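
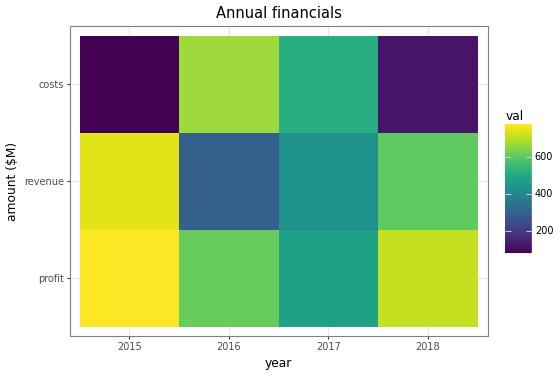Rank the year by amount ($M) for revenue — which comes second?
2018

Top 3 for revenue: 2015 ≈ 700, 2018 ≈ 600, 2017 ≈ 400.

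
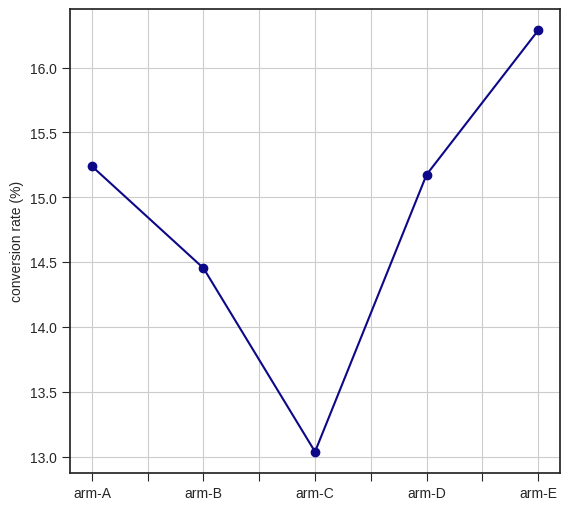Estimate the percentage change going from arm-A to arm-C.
arm-A ≈ 15.0, arm-C ≈ 13.0; (13.0 − 15.0) / 15.0 ≈ -13.3%.

≈ -13.3%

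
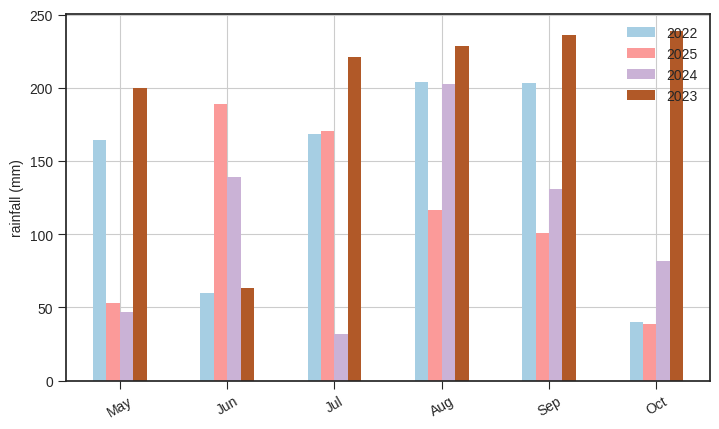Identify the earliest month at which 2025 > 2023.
Jun

May: 2025 ≈ 60 vs 2023 ≈ 200 (not yet); Jun: 2025 ≈ 180 vs 2023 ≈ 60 (first crossover).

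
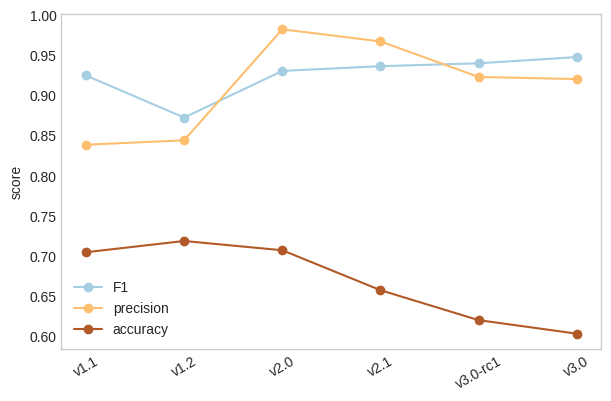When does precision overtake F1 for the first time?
v1.2: precision ≈ 0.85 vs F1 ≈ 0.85 (not yet); v2.0: precision ≈ 1.00 vs F1 ≈ 0.95 (first crossover).

v2.0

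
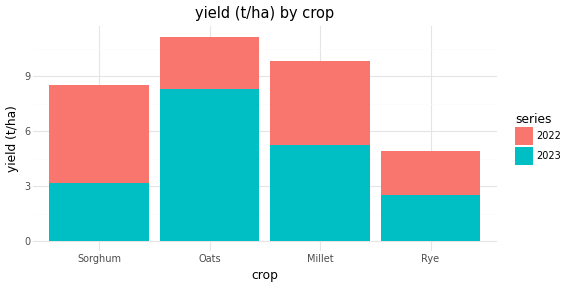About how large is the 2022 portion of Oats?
2022 top ≈ 11, bottom ≈ 8; segment ≈ 3.

≈ 3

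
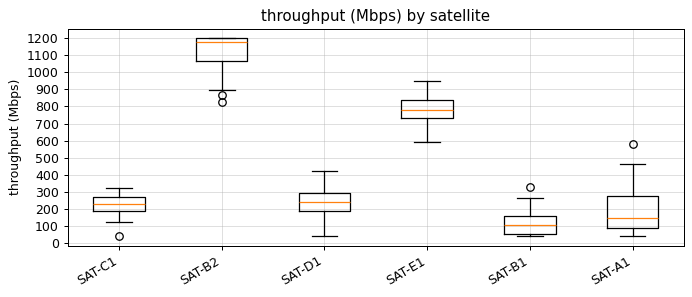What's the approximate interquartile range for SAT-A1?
≈ 200

Q3 ≈ 300, Q1 ≈ 100; IQR ≈ 200.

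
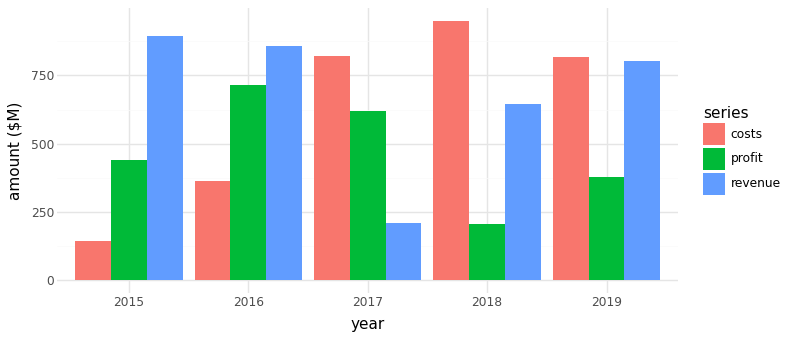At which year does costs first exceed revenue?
2016: costs ≈ 400 vs revenue ≈ 900 (not yet); 2017: costs ≈ 800 vs revenue ≈ 200 (first crossover).

2017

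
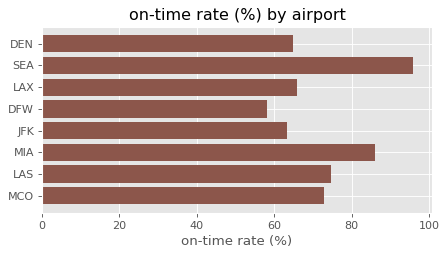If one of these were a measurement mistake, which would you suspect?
SEA

SEA ≈ 100; the rest sit between ≈ 60 and ≈ 90.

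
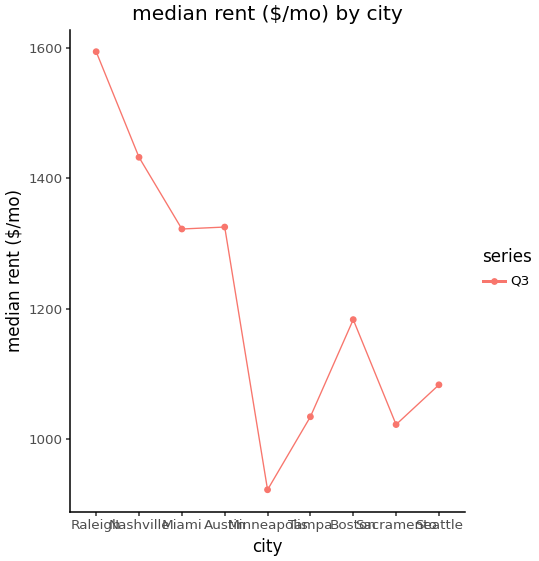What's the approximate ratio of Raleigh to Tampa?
≈ 1.6×

Raleigh ≈ 1600, Tampa ≈ 1000; 1600/1000 ≈ 1.6.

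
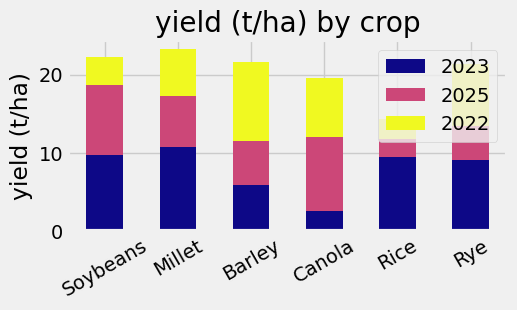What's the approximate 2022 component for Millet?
2022 top ≈ 24, bottom ≈ 18; segment ≈ 6.

≈ 6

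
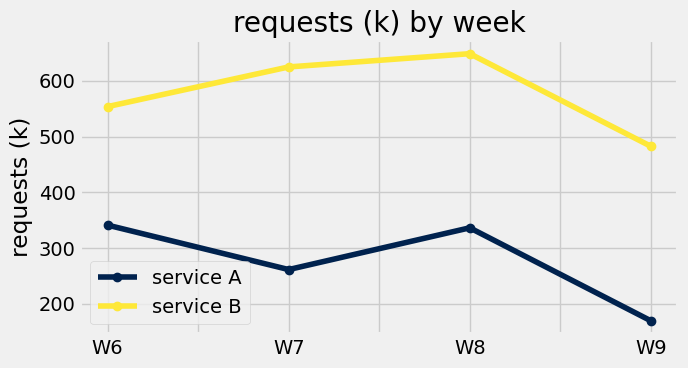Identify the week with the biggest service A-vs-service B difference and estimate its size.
W7: service A ≈ 250, service B ≈ 650 → gap ≈ 400. Next-largest (W9) is only ≈ 350.

W7, ≈ 400 k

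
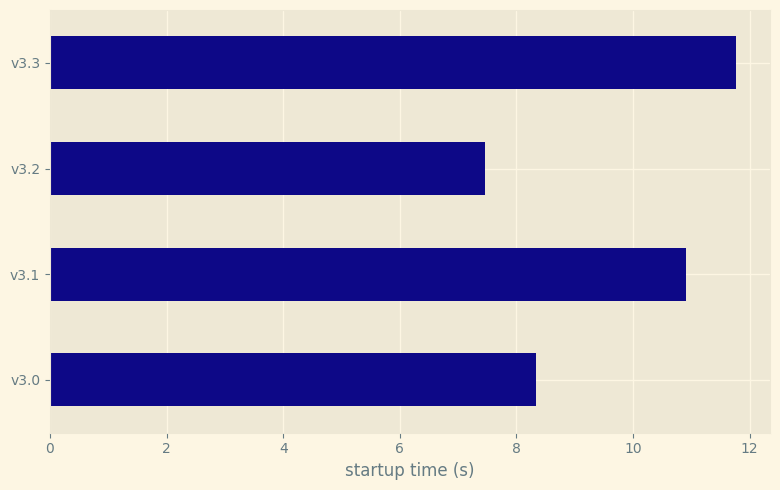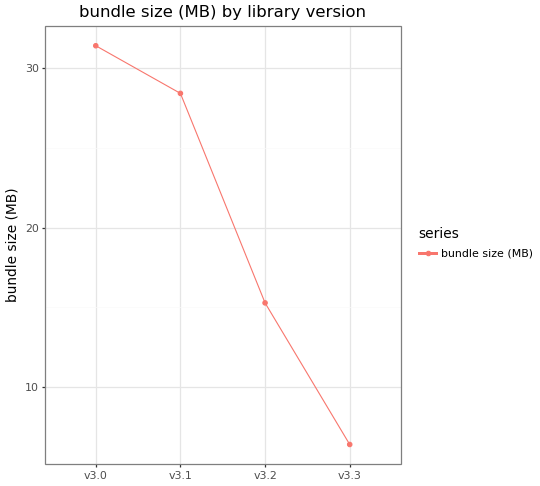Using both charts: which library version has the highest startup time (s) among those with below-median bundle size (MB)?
Chart 2 median bundle size (MB) ≈ 20; below-median library versions: v3.2, v3.3. Among those, v3.3 has the highest startup time (s) (≈ 12).

v3.3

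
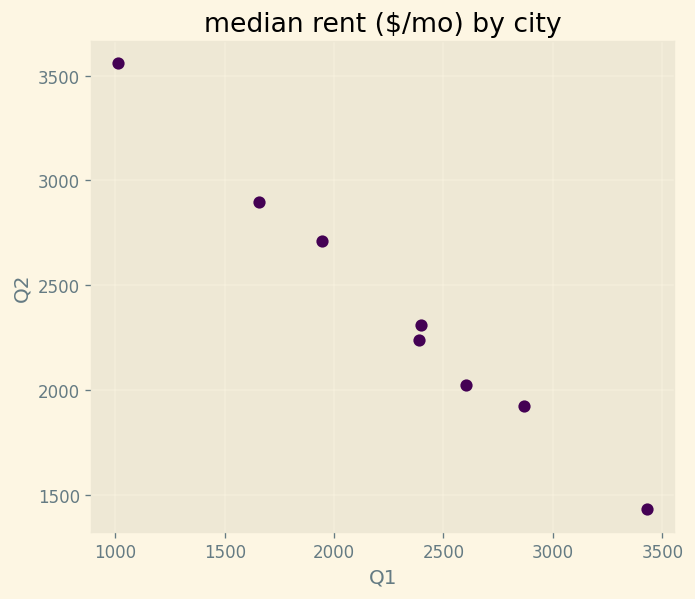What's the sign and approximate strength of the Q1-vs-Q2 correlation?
Points are negatively correlated; strong (|r| ≈ 1.0).

negative, strong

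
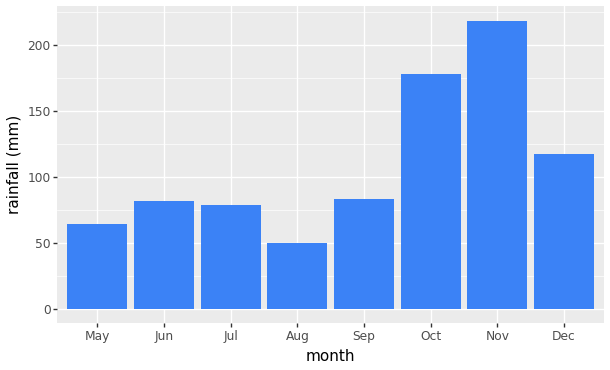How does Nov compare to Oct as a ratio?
≈ 1.22×

Nov ≈ 220, Oct ≈ 180; 220/180 ≈ 1.22.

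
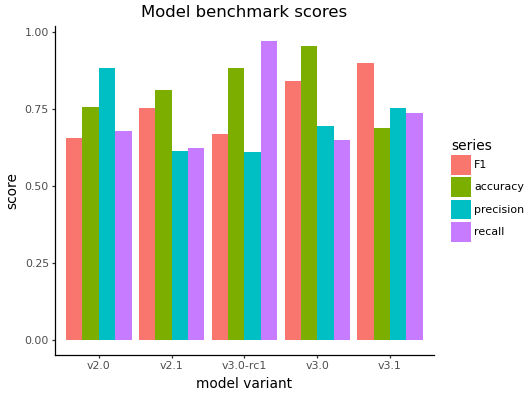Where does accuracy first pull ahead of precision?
v2.1

v2.0: accuracy ≈ 0.8 vs precision ≈ 0.9 (not yet); v2.1: accuracy ≈ 0.8 vs precision ≈ 0.6 (first crossover).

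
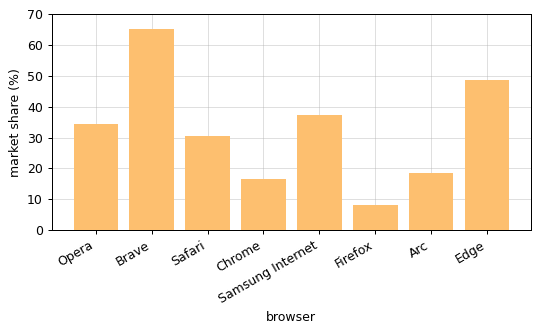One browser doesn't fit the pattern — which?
Brave

Brave ≈ 60; the rest sit between ≈ 10 and ≈ 50.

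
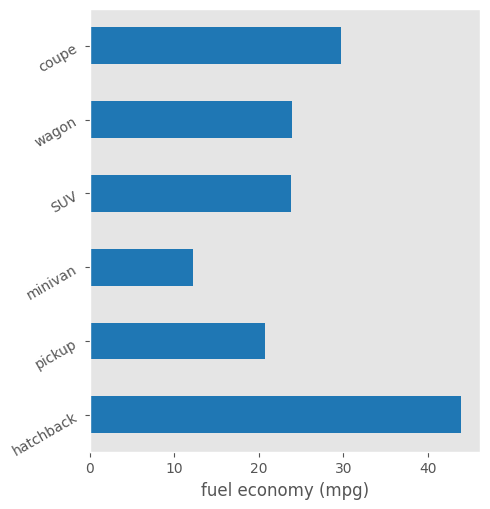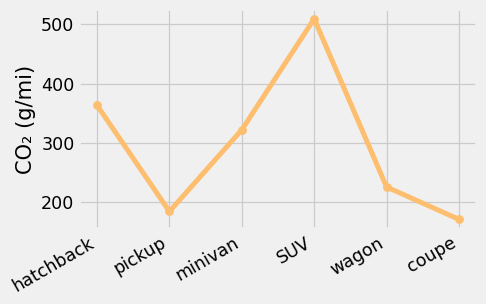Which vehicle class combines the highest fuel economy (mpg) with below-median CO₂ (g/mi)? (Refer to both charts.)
Chart 2 median CO₂ (g/mi) ≈ 250; below-median vehicle classes: pickup, wagon, coupe. Among those, coupe has the highest fuel economy (mpg) (≈ 30).

coupe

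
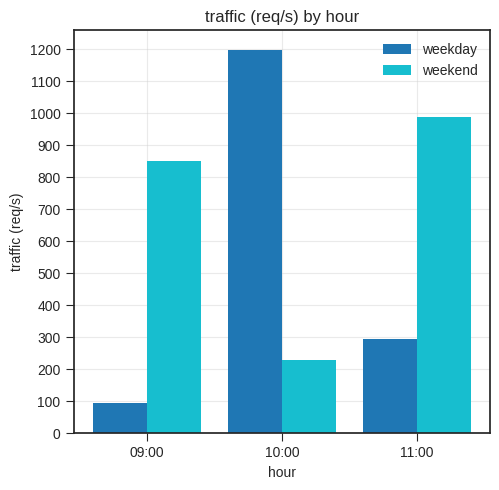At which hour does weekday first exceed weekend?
10:00

09:00: weekday ≈ 100 vs weekend ≈ 900 (not yet); 10:00: weekday ≈ 1200 vs weekend ≈ 200 (first crossover).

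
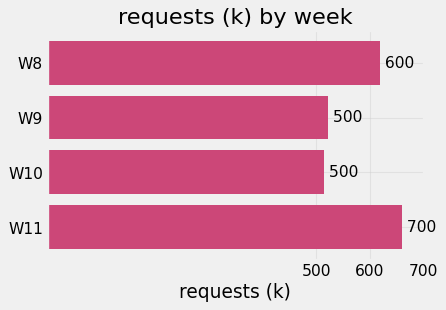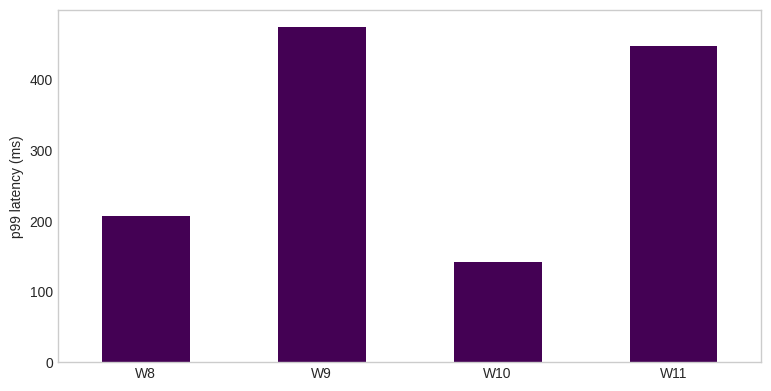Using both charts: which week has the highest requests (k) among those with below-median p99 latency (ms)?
W8

Chart 2 median p99 latency (ms) ≈ 350; below-median weeks: W8, W10. Among those, W8 has the highest requests (k) (≈ 600).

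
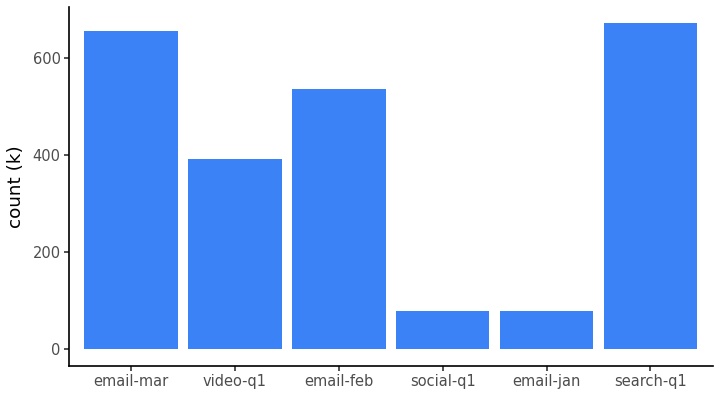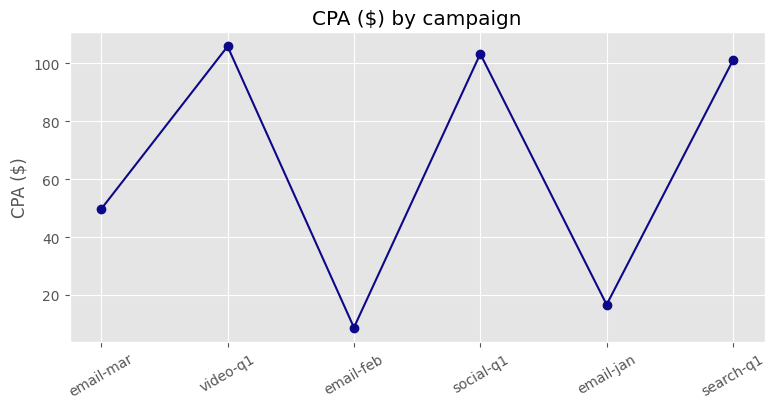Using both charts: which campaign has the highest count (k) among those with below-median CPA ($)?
Chart 2 median CPA ($) ≈ 80; below-median campaigns: email-mar, email-feb, email-jan. Among those, email-mar has the highest count (k) (≈ 700).

email-mar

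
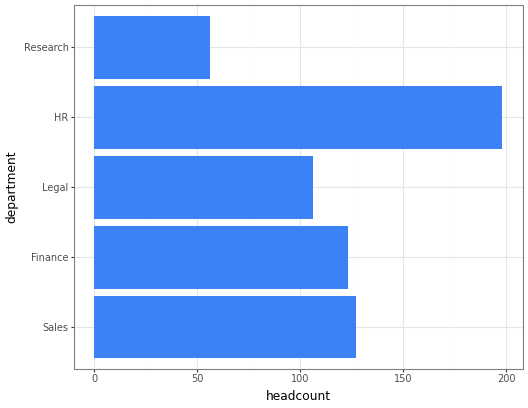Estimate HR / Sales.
≈ 1.67×

HR ≈ 200, Sales ≈ 120; 200/120 ≈ 1.67.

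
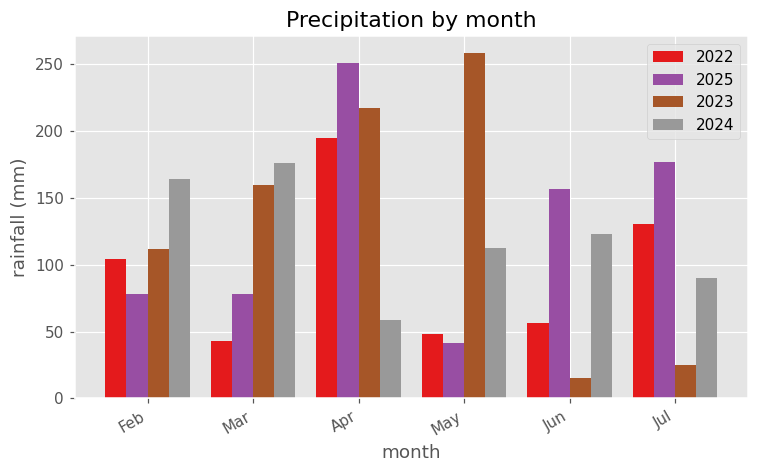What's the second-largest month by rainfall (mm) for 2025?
Top 3 for 2025: Apr ≈ 250, Jul ≈ 175, Jun ≈ 150.

Jul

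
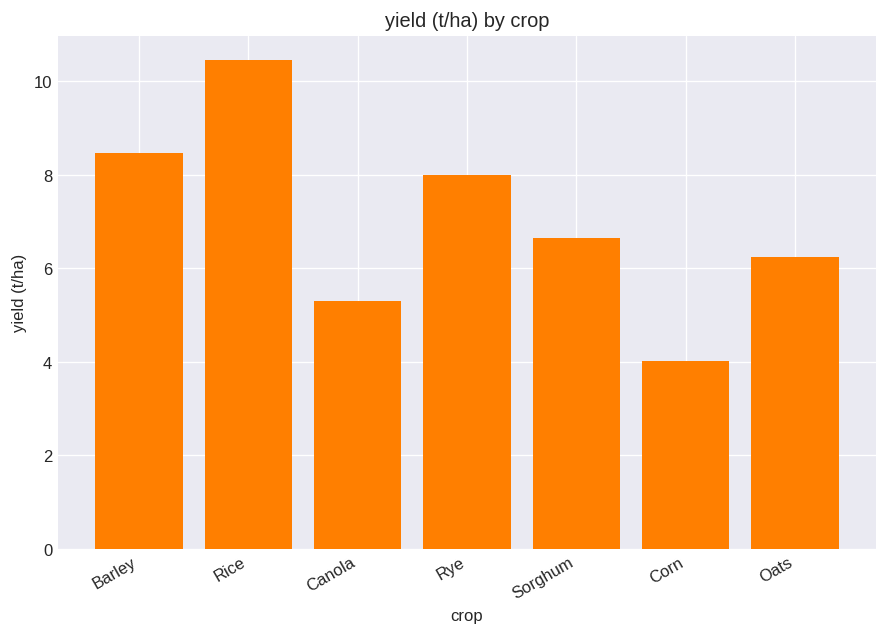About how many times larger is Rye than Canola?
Rye ≈ 8, Canola ≈ 5; 8/5 ≈ 1.6.

≈ 1.6×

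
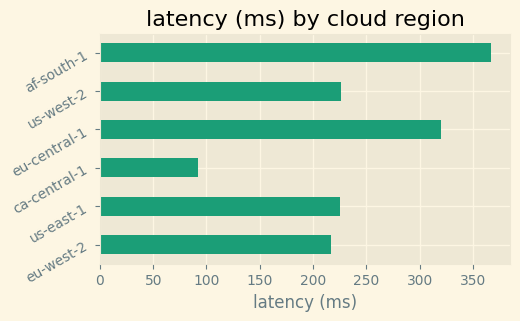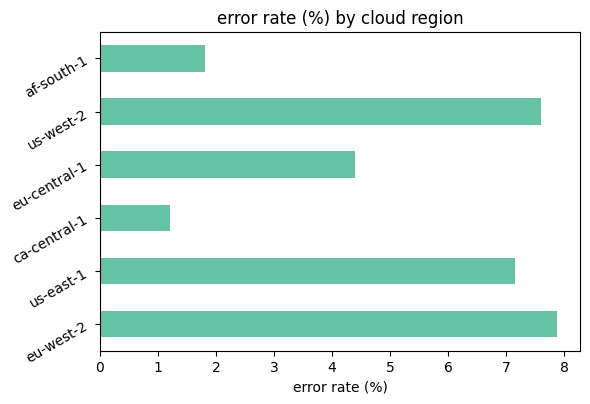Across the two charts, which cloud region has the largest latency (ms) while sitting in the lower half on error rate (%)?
af-south-1

Chart 2 median error rate (%) ≈ 6; below-median cloud regions: ca-central-1, eu-central-1, af-south-1. Among those, af-south-1 has the highest latency (ms) (≈ 350).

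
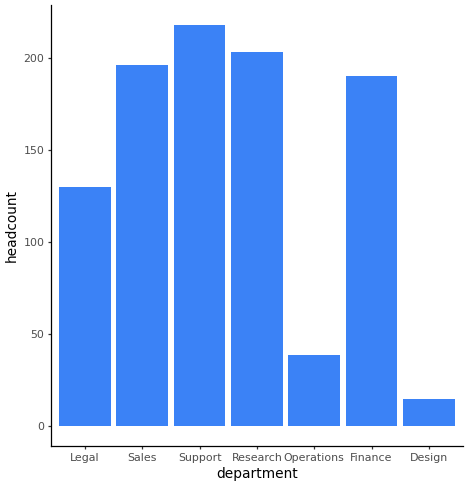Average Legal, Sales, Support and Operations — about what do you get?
≈ 145

(120 + 200 + 220 + 40) / 4 ≈ 145.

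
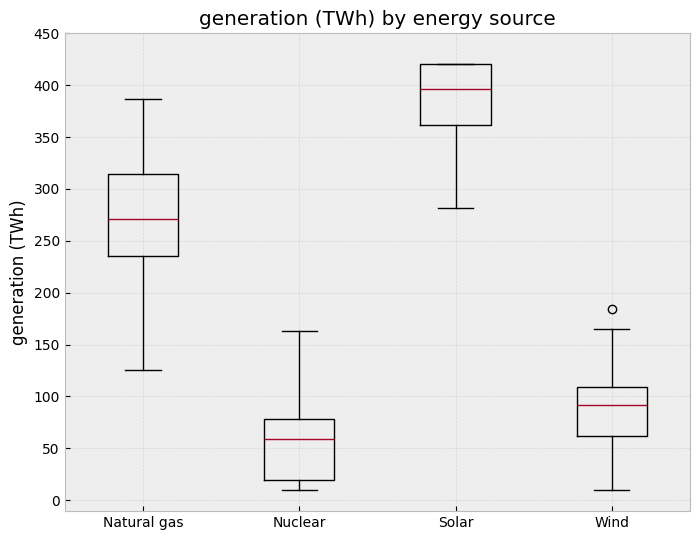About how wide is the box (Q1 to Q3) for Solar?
≈ 50

Q3 ≈ 400, Q1 ≈ 350; IQR ≈ 50.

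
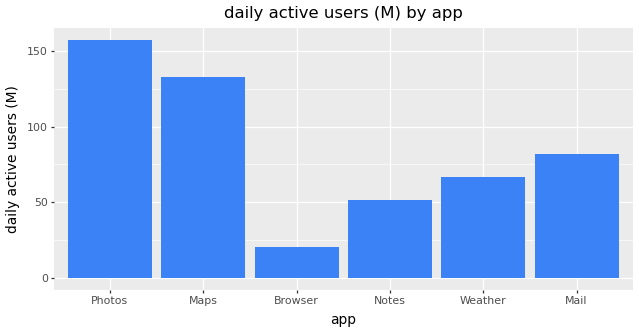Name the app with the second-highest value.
Maps

Top 3: Photos ≈ 160, Maps ≈ 140, Mail ≈ 80.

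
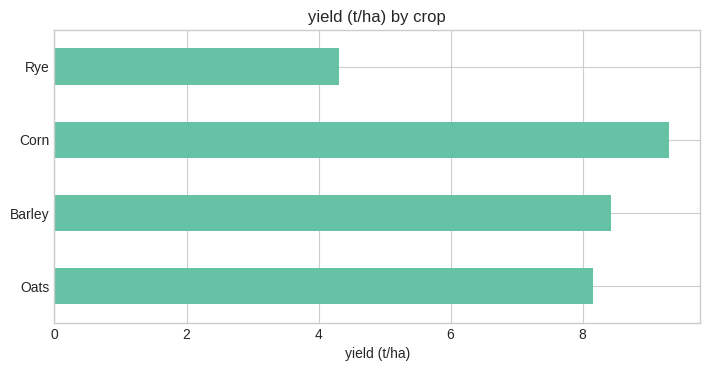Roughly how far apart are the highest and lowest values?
Max Corn ≈ 9, min Rye ≈ 4; range ≈ 5.

≈ 5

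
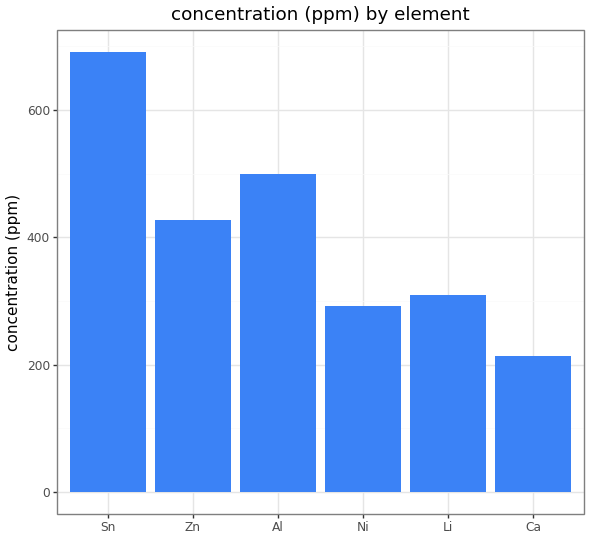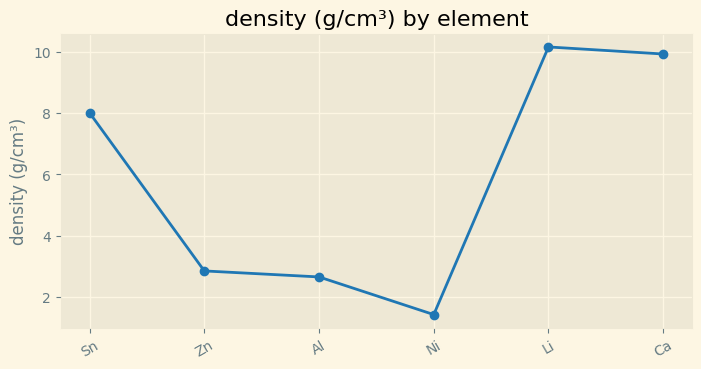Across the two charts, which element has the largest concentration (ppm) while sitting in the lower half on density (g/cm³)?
Al

Chart 2 median density (g/cm³) ≈ 5; below-median elements: Zn, Al, Ni. Among those, Al has the highest concentration (ppm) (≈ 500).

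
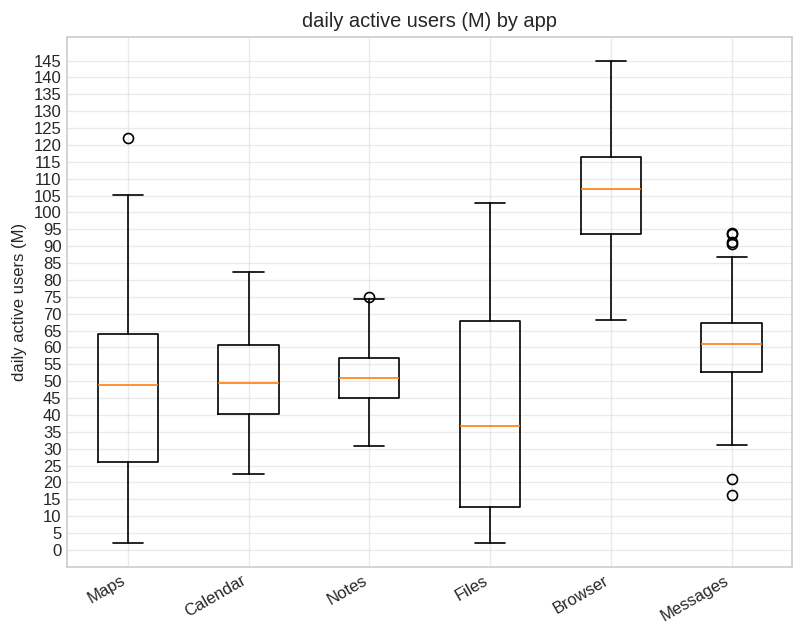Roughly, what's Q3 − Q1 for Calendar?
Q3 ≈ 60, Q1 ≈ 40; IQR ≈ 20.

≈ 20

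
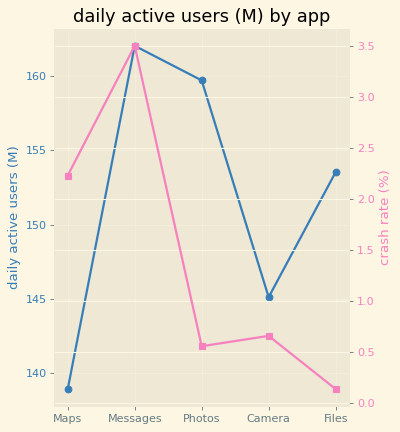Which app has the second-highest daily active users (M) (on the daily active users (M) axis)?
Top 3 (on the daily active users (M) axis): Messages ≈ 162, Photos ≈ 160, Files ≈ 154.

Photos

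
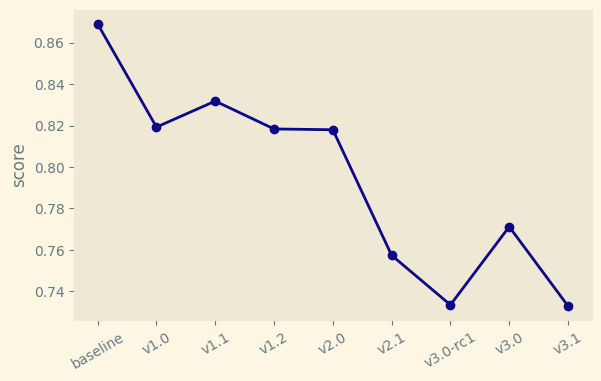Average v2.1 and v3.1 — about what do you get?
(0.76 + 0.74) / 2 ≈ 0.75.

≈ 0.75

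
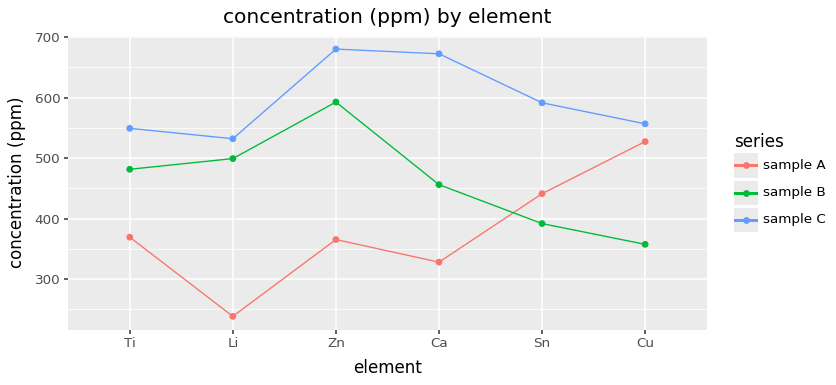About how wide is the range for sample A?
Max Cu ≈ 550, min Li ≈ 250; range ≈ 300.

≈ 300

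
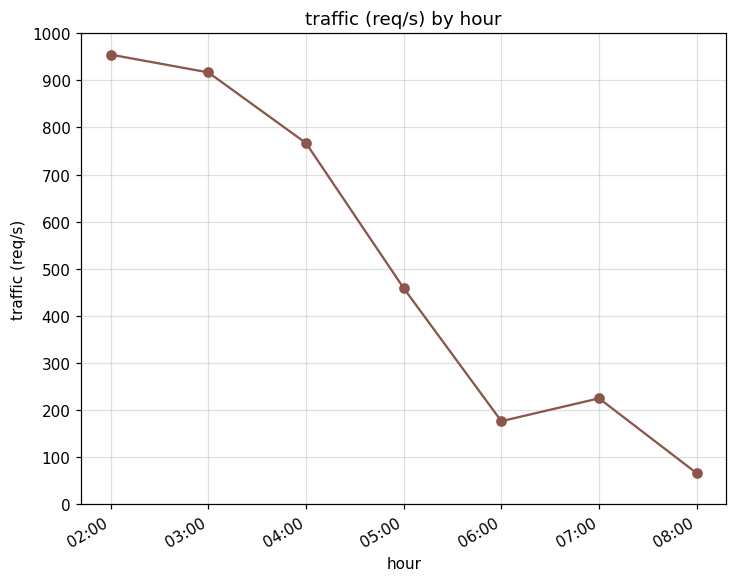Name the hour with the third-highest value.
Top 4: 02:00 ≈ 1000, 03:00 ≈ 900, 04:00 ≈ 800, 05:00 ≈ 500.

04:00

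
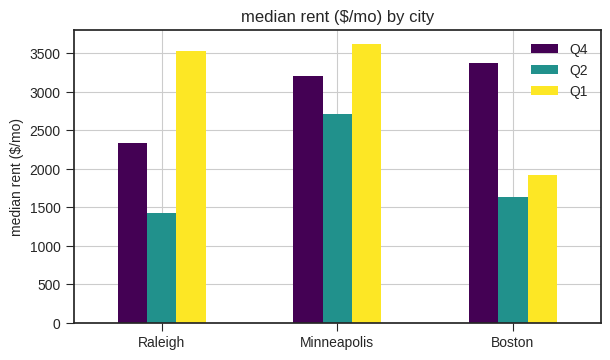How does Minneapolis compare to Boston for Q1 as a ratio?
≈ 1.75×

Minneapolis ≈ 3500, Boston ≈ 2000; 3500/2000 ≈ 1.75.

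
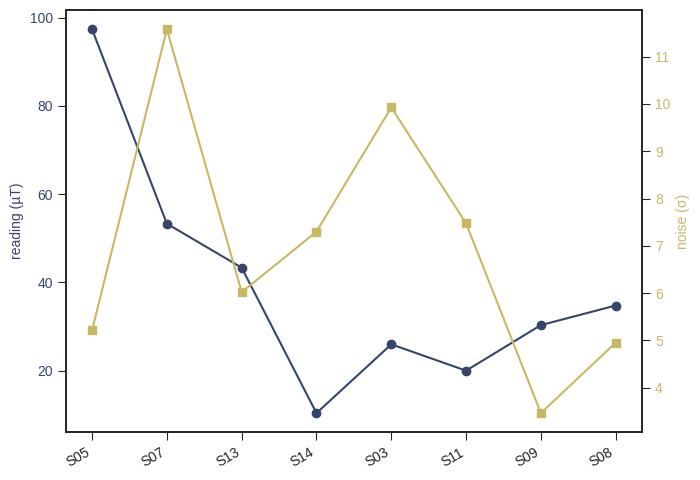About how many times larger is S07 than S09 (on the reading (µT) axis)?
S07 ≈ 50, S09 ≈ 30; 50/30 ≈ 1.67.

≈ 1.67×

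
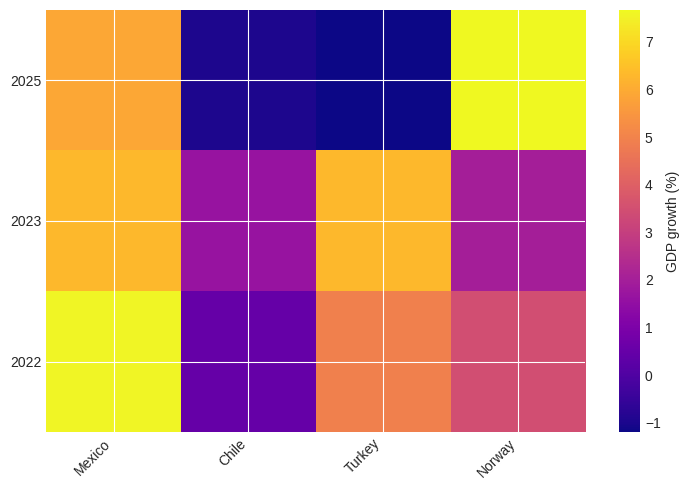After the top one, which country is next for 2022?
Top 3 for 2022: Mexico ≈ 8, Turkey ≈ 5, Norway ≈ 3.

Turkey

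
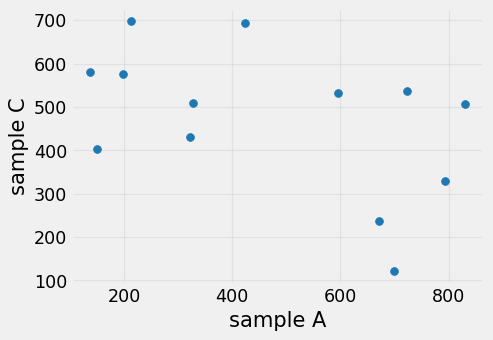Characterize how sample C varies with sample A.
Points are negatively correlated; moderate (|r| ≈ 0.5).

negative, moderate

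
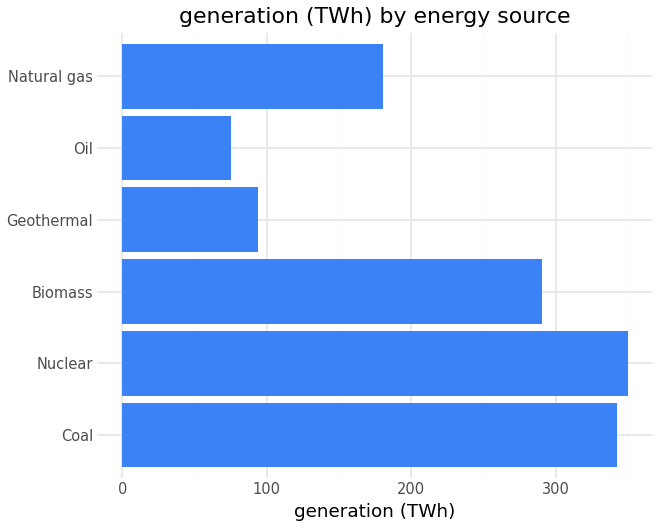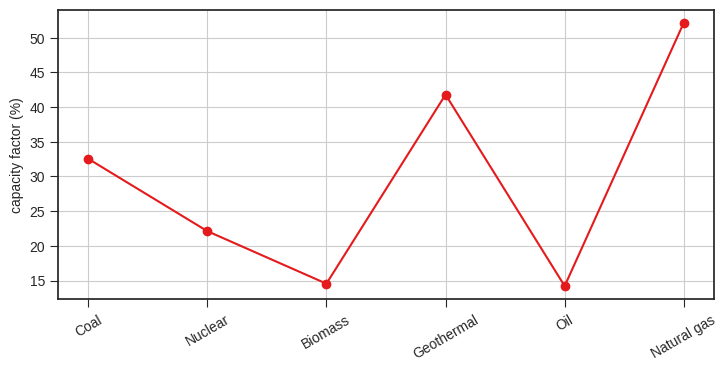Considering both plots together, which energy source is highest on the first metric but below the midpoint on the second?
Nuclear

Chart 2 median capacity factor (%) ≈ 25; below-median energy sources: Nuclear, Biomass, Oil. Among those, Nuclear has the highest generation (TWh) (≈ 350).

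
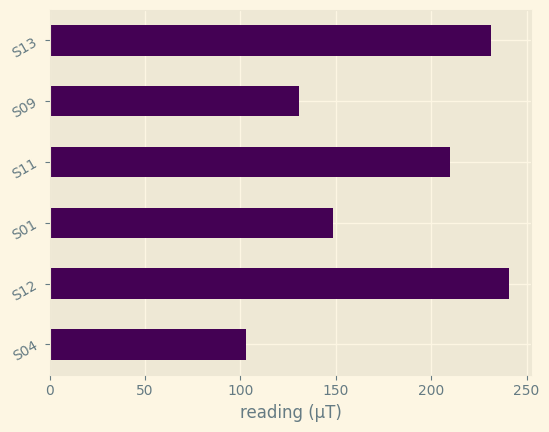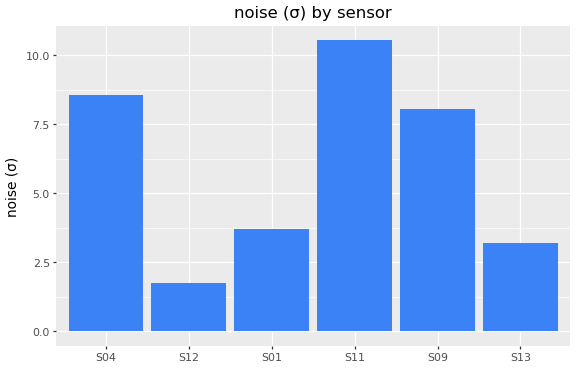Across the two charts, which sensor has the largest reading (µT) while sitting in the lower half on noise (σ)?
S12

Chart 2 median noise (σ) ≈ 6; below-median sensors: S12, S01, S13. Among those, S12 has the highest reading (µT) (≈ 250).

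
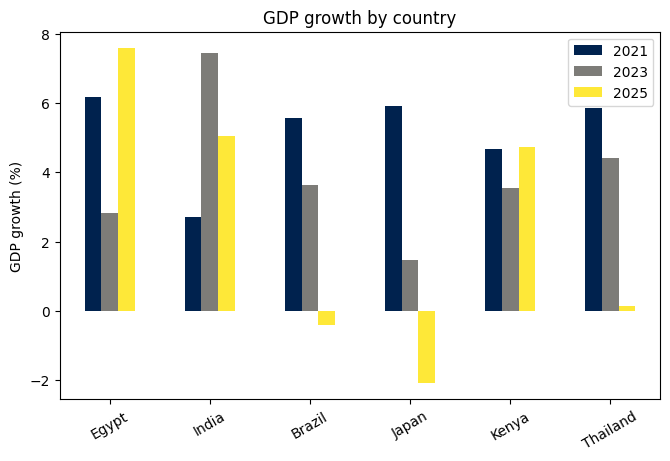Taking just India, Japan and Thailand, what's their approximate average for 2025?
(5 + -2 + 0) / 3 ≈ 1.

≈ 1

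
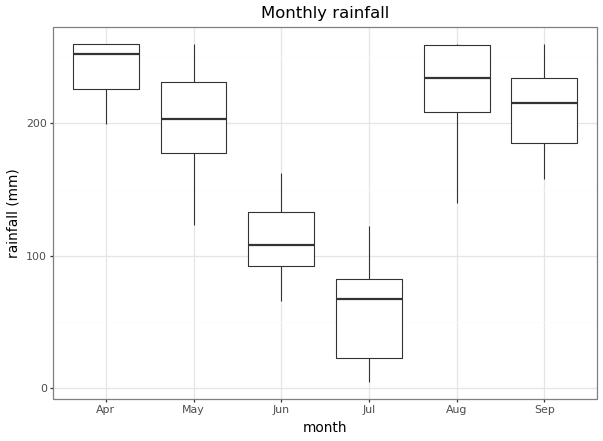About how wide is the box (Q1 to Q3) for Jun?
Q3 ≈ 140, Q1 ≈ 100; IQR ≈ 40.

≈ 40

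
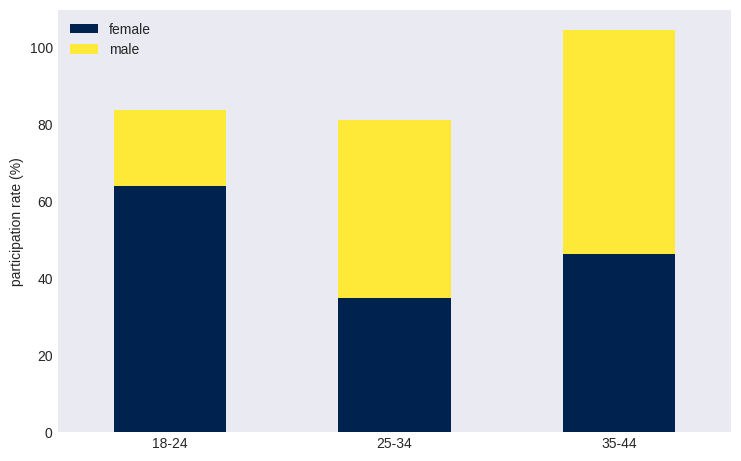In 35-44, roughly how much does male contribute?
≈ 50

male top ≈ 100, bottom ≈ 50; segment ≈ 50.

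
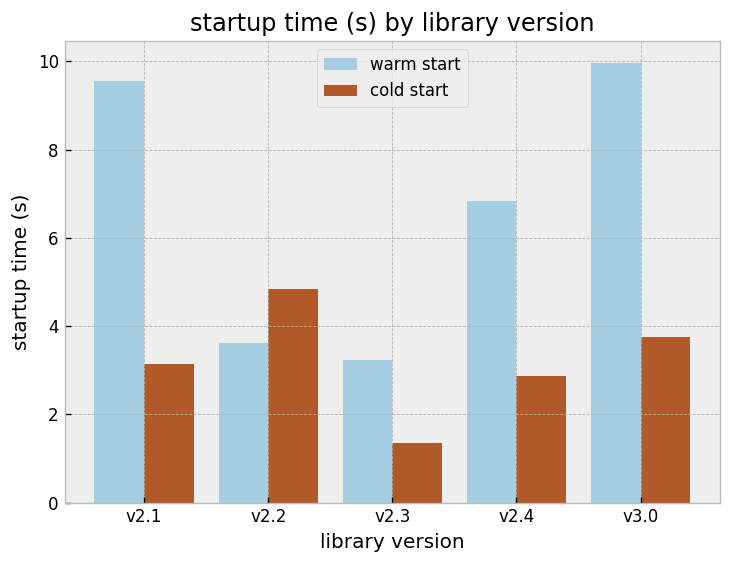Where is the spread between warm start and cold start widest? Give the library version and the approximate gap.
v2.1: warm start ≈ 10, cold start ≈ 3 → gap ≈ 7. Next-largest (v3.0) is only ≈ 6.

v2.1, ≈ 7 s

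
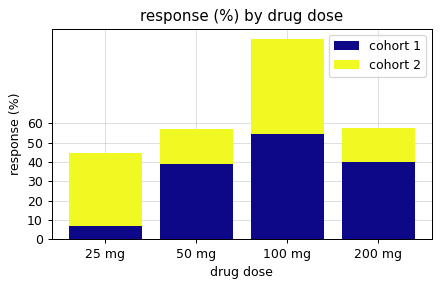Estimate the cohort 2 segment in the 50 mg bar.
cohort 2 top ≈ 60, bottom ≈ 40; segment ≈ 20.

≈ 20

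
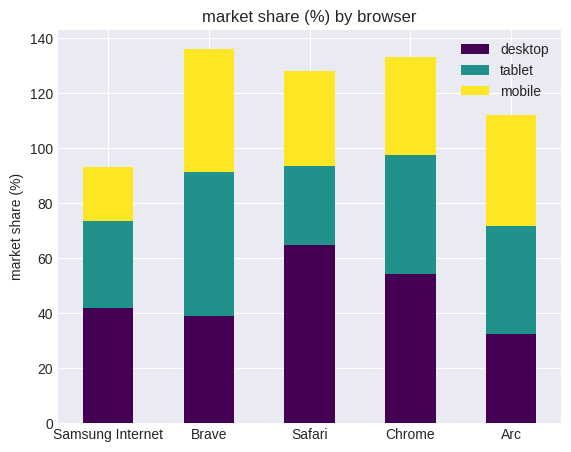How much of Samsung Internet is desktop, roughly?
desktop top ≈ 40, bottom ≈ 0; segment ≈ 40.

≈ 40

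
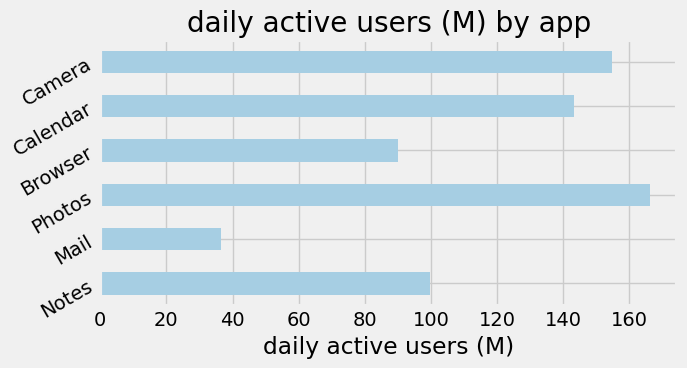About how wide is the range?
≈ 120

Max Photos ≈ 160, min Mail ≈ 40; range ≈ 120.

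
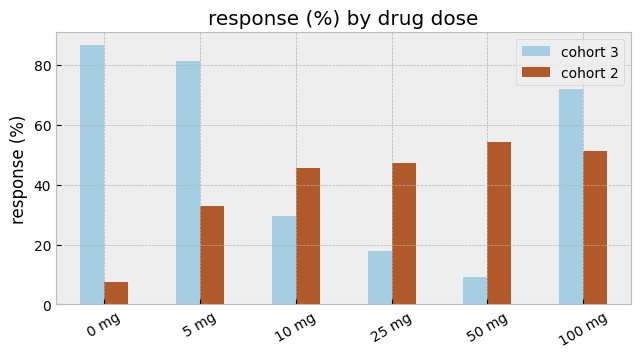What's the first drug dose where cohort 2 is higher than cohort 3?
10 mg

5 mg: cohort 2 ≈ 30 vs cohort 3 ≈ 80 (not yet); 10 mg: cohort 2 ≈ 50 vs cohort 3 ≈ 30 (first crossover).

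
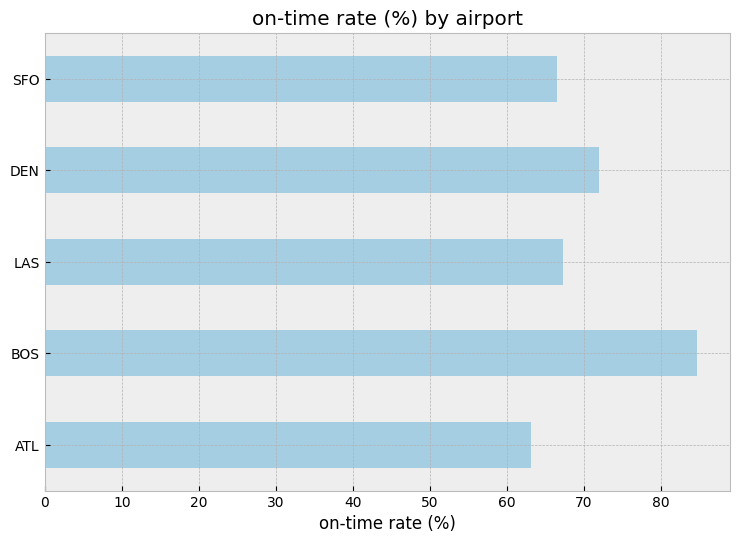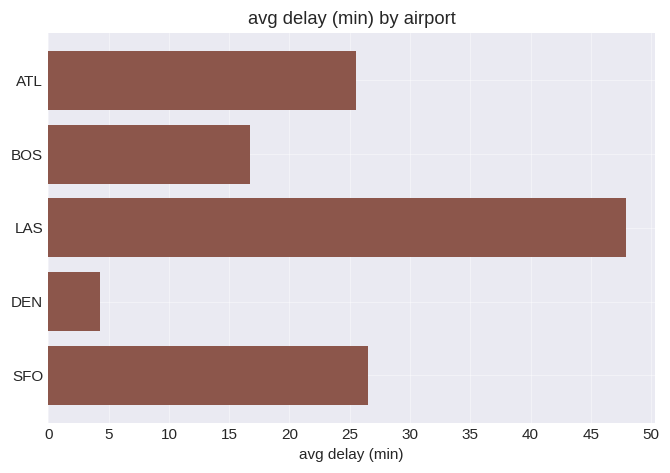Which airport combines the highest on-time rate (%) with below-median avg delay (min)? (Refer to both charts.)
Chart 2 median avg delay (min) ≈ 25; below-median airports: BOS, DEN. Among those, BOS has the highest on-time rate (%) (≈ 80).

BOS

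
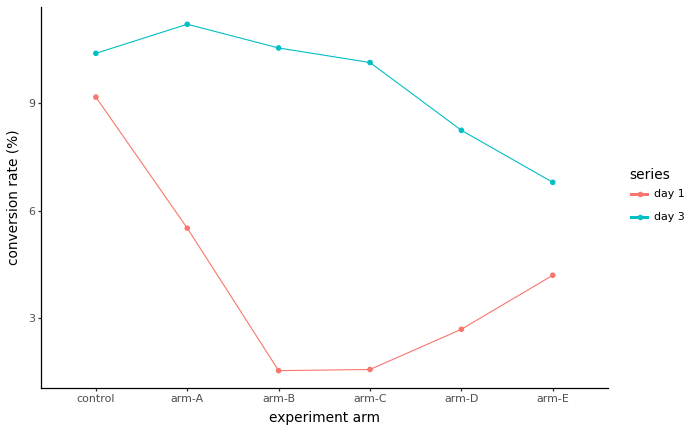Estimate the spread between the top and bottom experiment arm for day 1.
≈ 7

Max control ≈ 9, min arm-B ≈ 2; range ≈ 7.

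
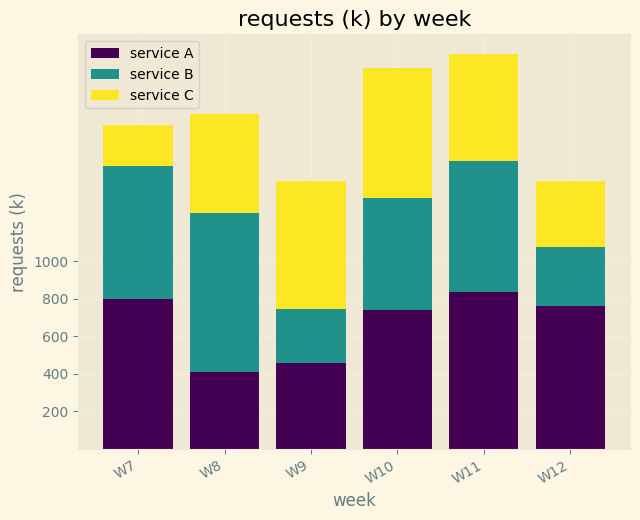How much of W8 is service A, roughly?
≈ 400

service A top ≈ 400, bottom ≈ 0; segment ≈ 400.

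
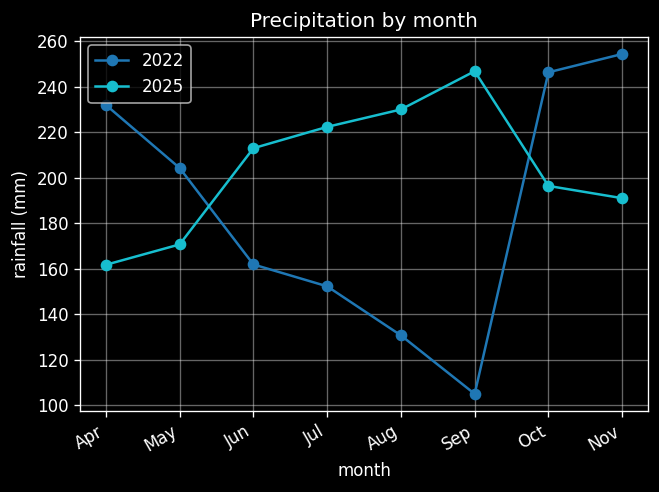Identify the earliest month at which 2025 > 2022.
Jun

May: 2025 ≈ 180 vs 2022 ≈ 200 (not yet); Jun: 2025 ≈ 220 vs 2022 ≈ 160 (first crossover).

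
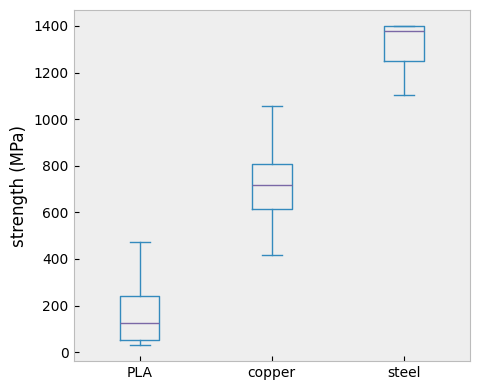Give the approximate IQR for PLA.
Q3 ≈ 200, Q1 ≈ 0; IQR ≈ 200.

≈ 200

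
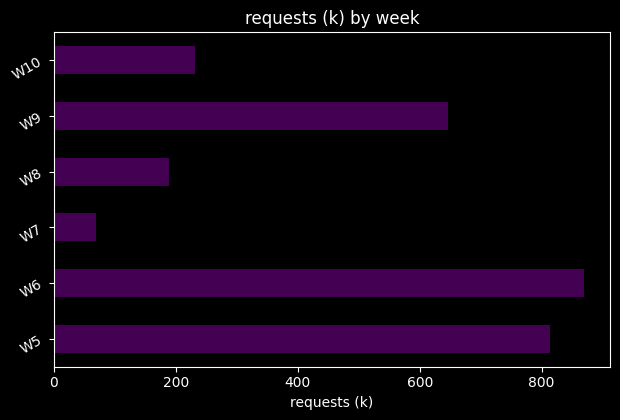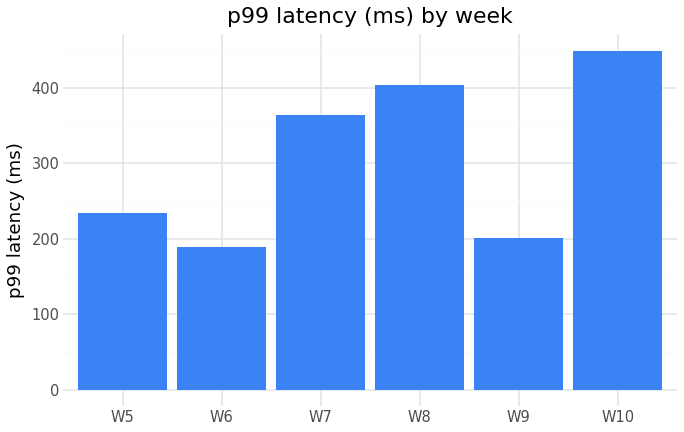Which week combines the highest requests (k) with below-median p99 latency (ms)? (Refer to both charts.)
Chart 2 median p99 latency (ms) ≈ 300; below-median weeks: W5, W6, W9. Among those, W6 has the highest requests (k) (≈ 900).

W6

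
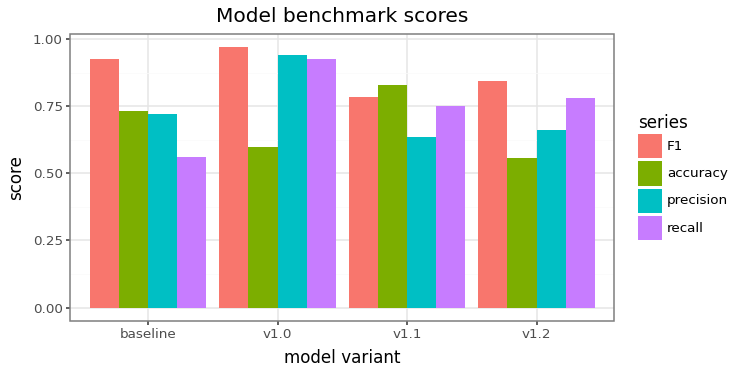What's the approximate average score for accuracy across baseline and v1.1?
≈ 0.75

(0.7 + 0.8) / 2 ≈ 0.75.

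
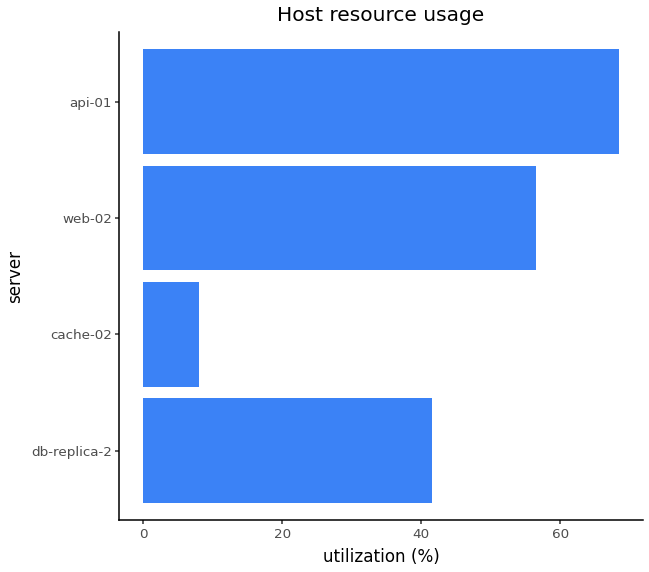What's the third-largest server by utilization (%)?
db-replica-2

Top 4: api-01 ≈ 70, web-02 ≈ 60, db-replica-2 ≈ 40, cache-02 ≈ 10.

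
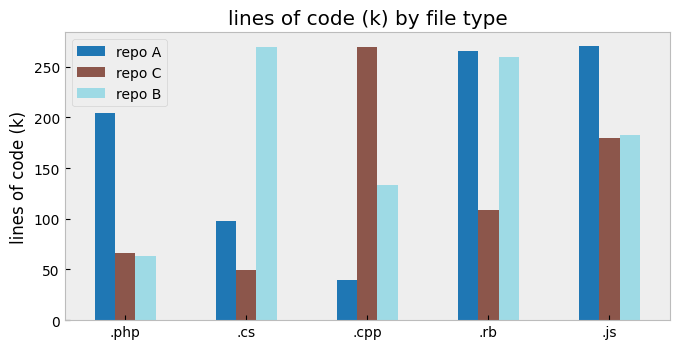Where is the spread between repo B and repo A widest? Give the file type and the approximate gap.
.cs: repo B ≈ 275, repo A ≈ 100 → gap ≈ 175. Next-largest (.php) is only ≈ 125.

.cs, ≈ 175 k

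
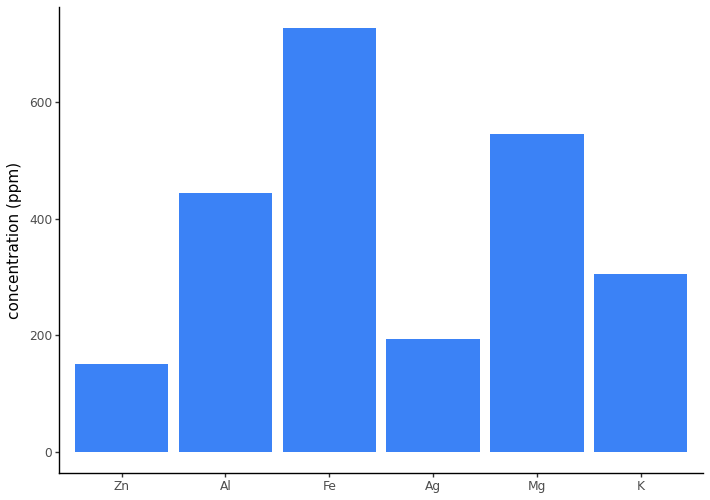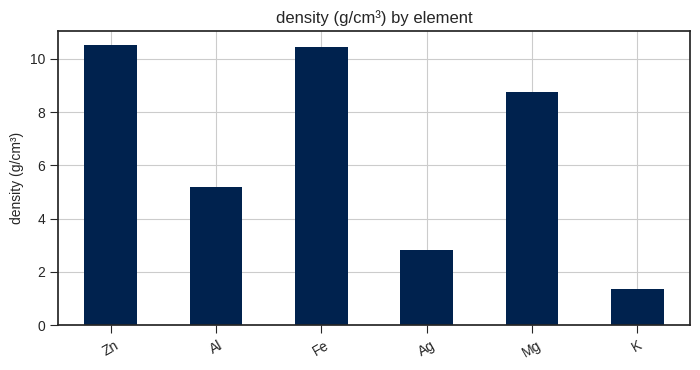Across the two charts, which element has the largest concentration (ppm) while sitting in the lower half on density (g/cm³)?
Al

Chart 2 median density (g/cm³) ≈ 7; below-median elements: Al, Ag, K. Among those, Al has the highest concentration (ppm) (≈ 400).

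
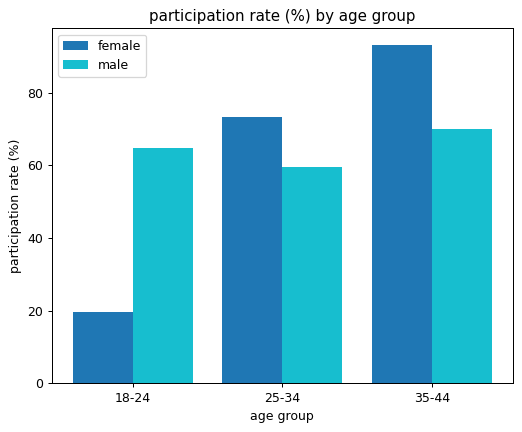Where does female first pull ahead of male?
18-24: female ≈ 20 vs male ≈ 60 (not yet); 25-34: female ≈ 70 vs male ≈ 60 (first crossover).

25-34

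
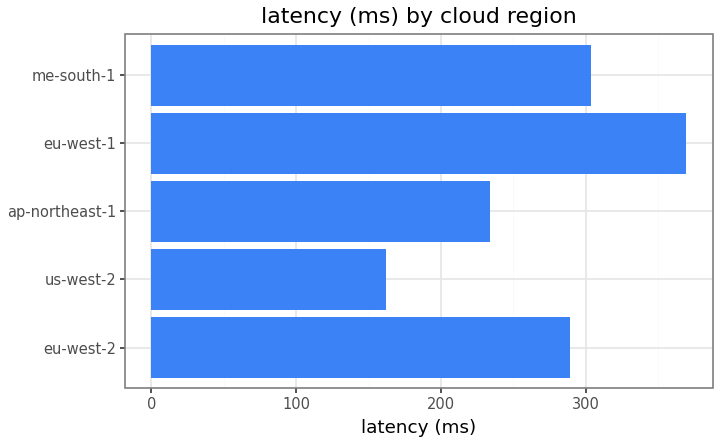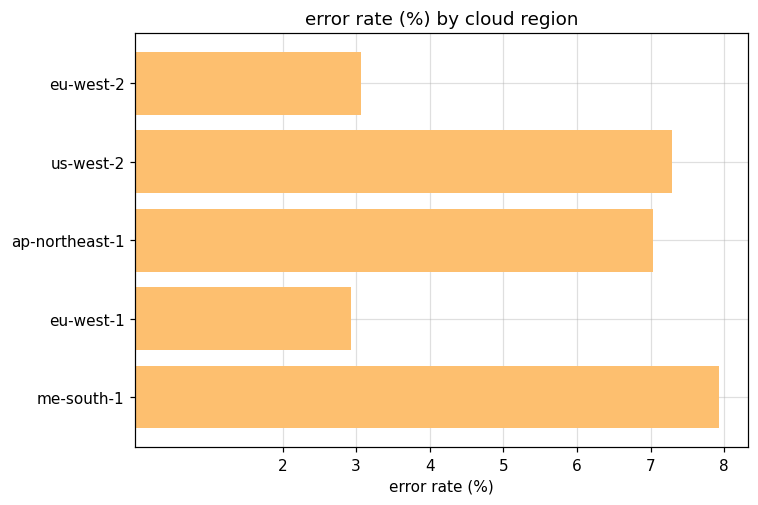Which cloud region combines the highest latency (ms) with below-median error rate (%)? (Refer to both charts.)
eu-west-1

Chart 2 median error rate (%) ≈ 7; below-median cloud regions: eu-west-2, eu-west-1. Among those, eu-west-1 has the highest latency (ms) (≈ 350).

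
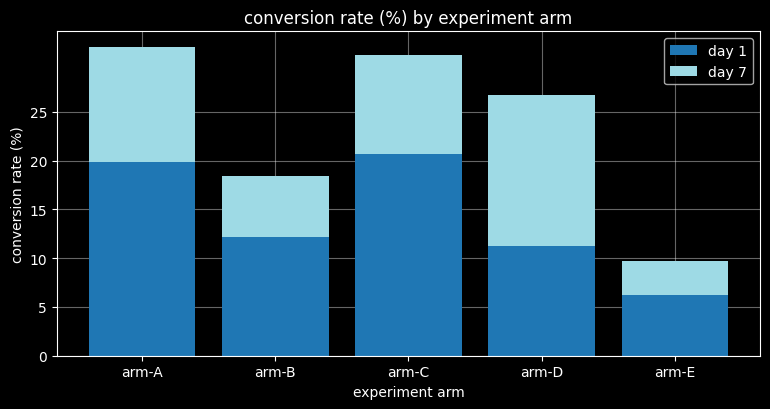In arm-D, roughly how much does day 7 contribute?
≈ 15

day 7 top ≈ 25, bottom ≈ 10; segment ≈ 15.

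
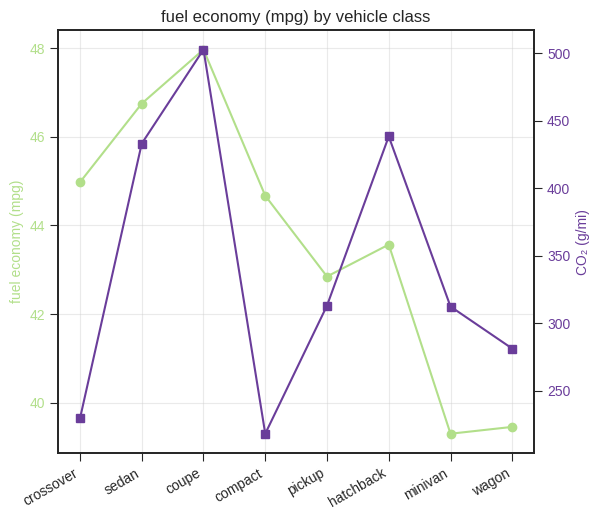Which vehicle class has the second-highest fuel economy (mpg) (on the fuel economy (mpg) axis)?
sedan

Top 3 (on the fuel economy (mpg) axis): coupe ≈ 48, sedan ≈ 47, crossover ≈ 45.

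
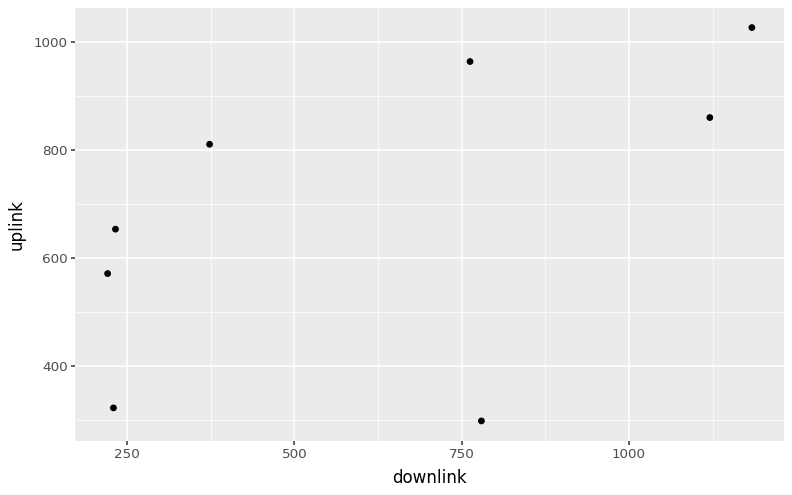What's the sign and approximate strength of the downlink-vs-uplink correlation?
Points are positively correlated; moderate (|r| ≈ 0.5).

positive, moderate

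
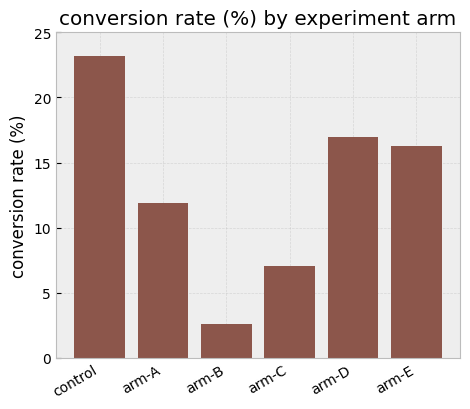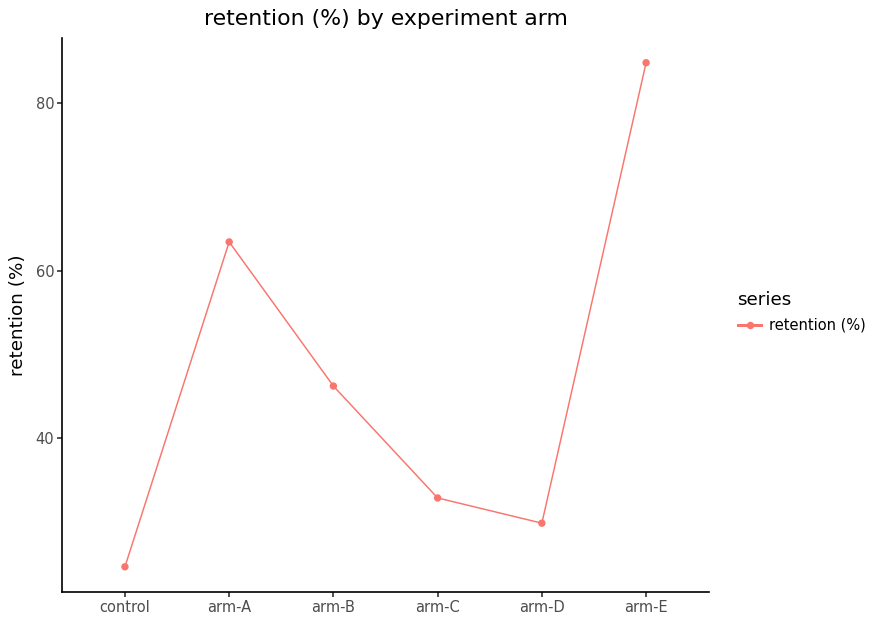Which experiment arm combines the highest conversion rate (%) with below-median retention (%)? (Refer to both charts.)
control

Chart 2 median retention (%) ≈ 40; below-median experiment arms: control, arm-C, arm-D. Among those, control has the highest conversion rate (%) (≈ 25).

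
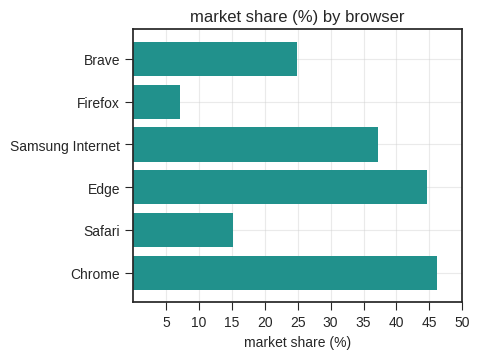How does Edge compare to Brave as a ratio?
≈ 1.8×

Edge ≈ 45, Brave ≈ 25; 45/25 ≈ 1.8.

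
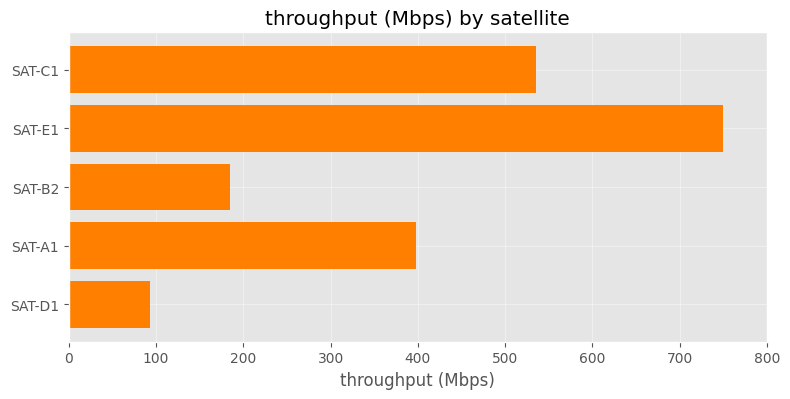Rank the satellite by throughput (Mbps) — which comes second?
Top 3: SAT-E1 ≈ 700, SAT-C1 ≈ 500, SAT-A1 ≈ 400.

SAT-C1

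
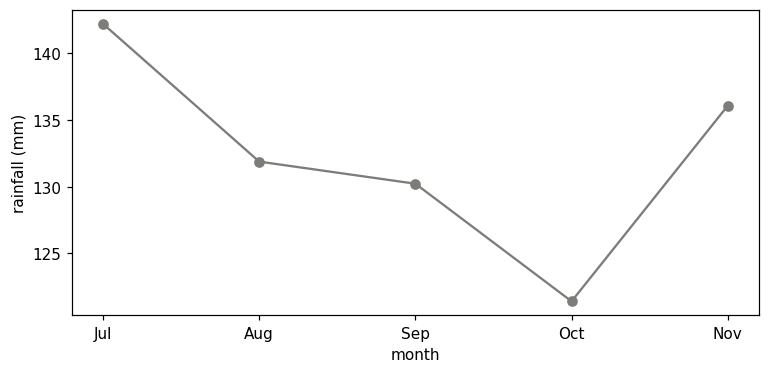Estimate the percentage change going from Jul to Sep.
Jul ≈ 142, Sep ≈ 130; (130 − 142) / 142 ≈ -8.5%.

≈ -8.5%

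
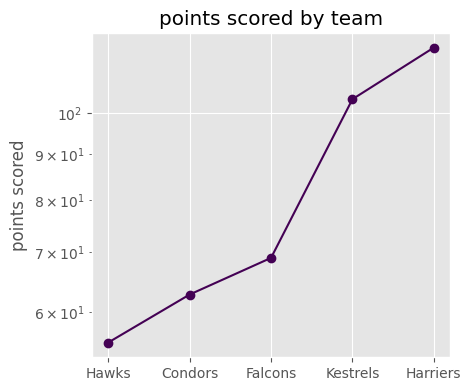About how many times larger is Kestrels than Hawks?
Kestrels ≈ 100, Hawks ≈ 60; 100/60 ≈ 1.67.

≈ 1.67×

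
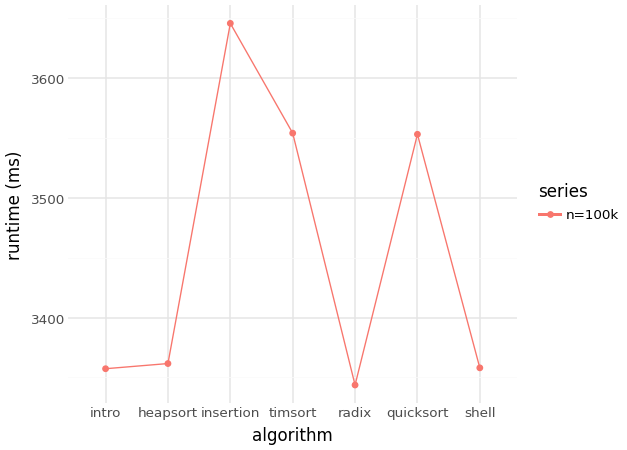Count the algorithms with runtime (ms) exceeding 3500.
Above 3500: insertion, timsort, quicksort.

3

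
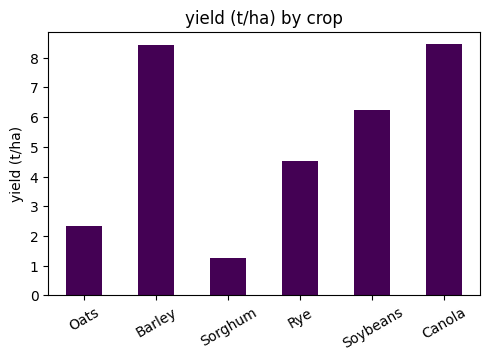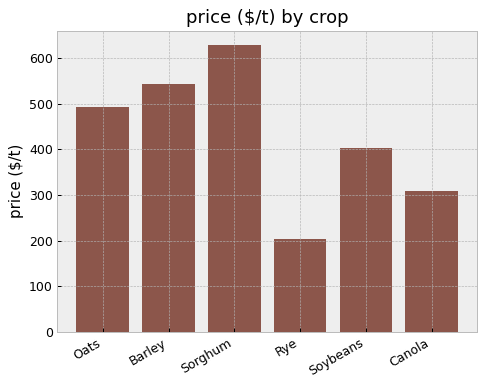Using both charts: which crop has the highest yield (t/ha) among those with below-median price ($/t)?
Chart 2 median price ($/t) ≈ 400; below-median crops: Rye, Soybeans, Canola. Among those, Canola has the highest yield (t/ha) (≈ 8).

Canola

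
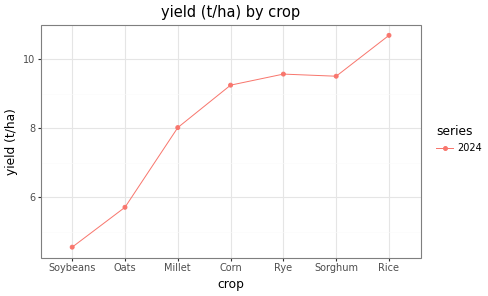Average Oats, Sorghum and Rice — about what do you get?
(6 + 10 + 11) / 3 ≈ 9.

≈ 9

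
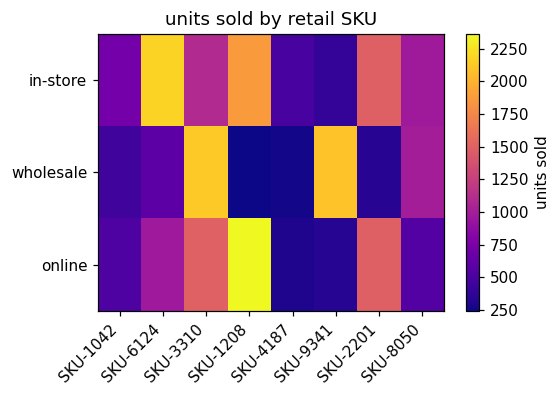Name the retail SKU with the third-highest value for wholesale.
Top 4 for wholesale: SKU-3310 ≈ 2200, SKU-9341 ≈ 2000, SKU-8050 ≈ 1000, SKU-6124 ≈ 600.

SKU-8050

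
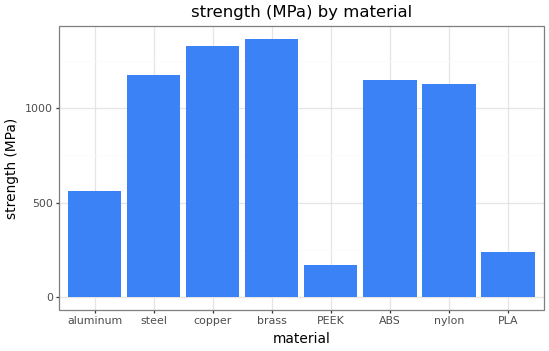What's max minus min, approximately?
Max brass ≈ 1400, min PEEK ≈ 200; range ≈ 1200.

≈ 1200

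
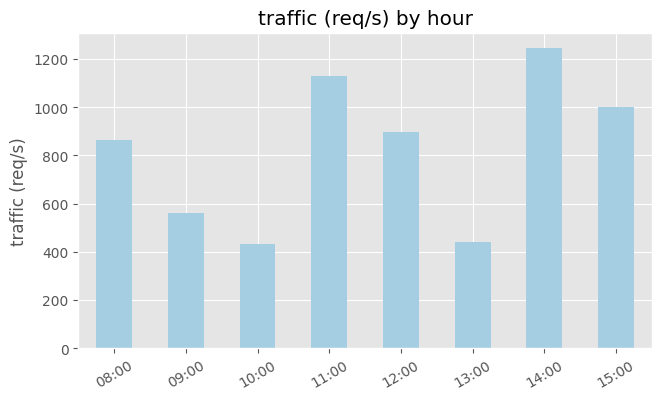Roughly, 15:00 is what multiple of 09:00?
15:00 ≈ 1000, 09:00 ≈ 600; 1000/600 ≈ 1.67.

≈ 1.67×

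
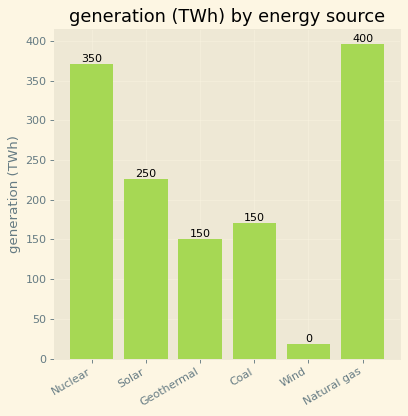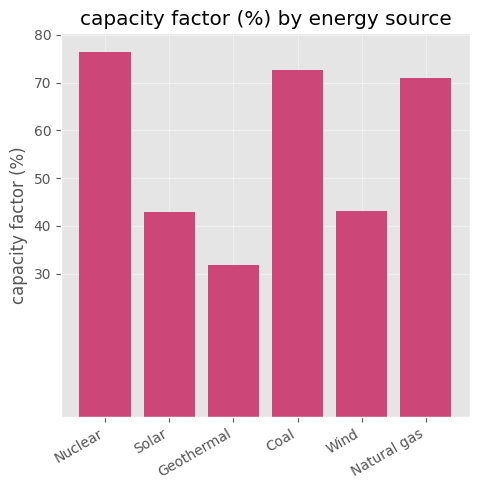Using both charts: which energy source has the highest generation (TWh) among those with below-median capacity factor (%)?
Solar

Chart 2 median capacity factor (%) ≈ 60; below-median energy sources: Solar, Geothermal, Wind. Among those, Solar has the highest generation (TWh) (≈ 250).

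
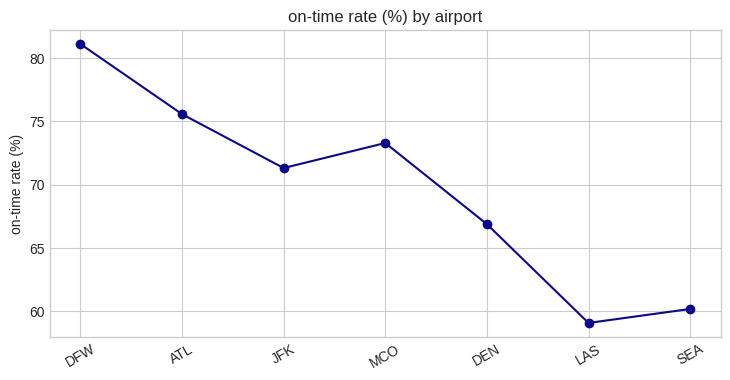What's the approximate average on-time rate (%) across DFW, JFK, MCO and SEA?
≈ 72

(82 + 72 + 74 + 60) / 4 ≈ 72.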